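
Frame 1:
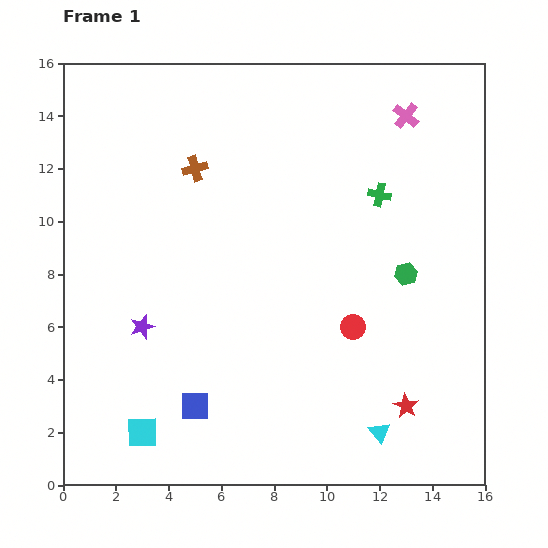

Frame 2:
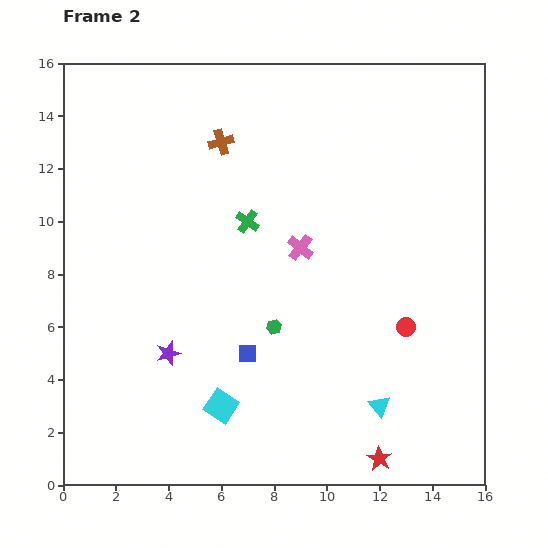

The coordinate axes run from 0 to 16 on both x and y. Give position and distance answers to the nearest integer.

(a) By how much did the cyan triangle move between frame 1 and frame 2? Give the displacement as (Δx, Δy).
(0, 1)

The cyan triangle was at (12, 2) in frame 1 and (12, 3) in frame 2.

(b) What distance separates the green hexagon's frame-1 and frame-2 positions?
5

The green hexagon moved from (13, 8) to (8, 6), a distance of √(5² + 2²) ≈ 5.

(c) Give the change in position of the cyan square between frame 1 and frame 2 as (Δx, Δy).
(3, 1)

The cyan square was at (3, 2) in frame 1 and (6, 3) in frame 2.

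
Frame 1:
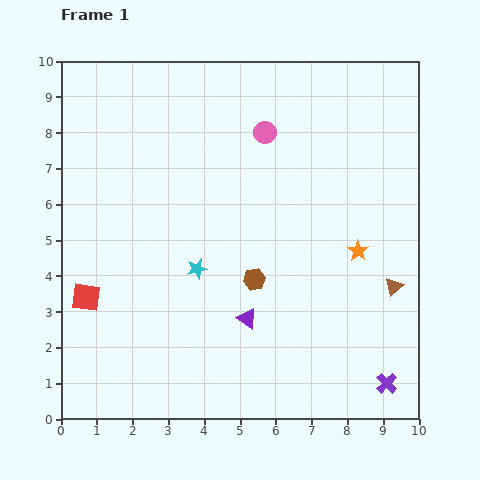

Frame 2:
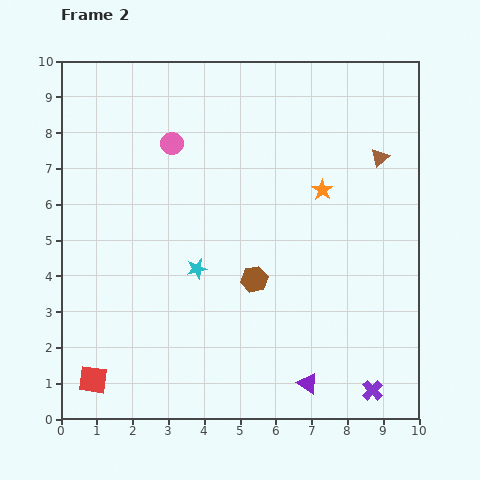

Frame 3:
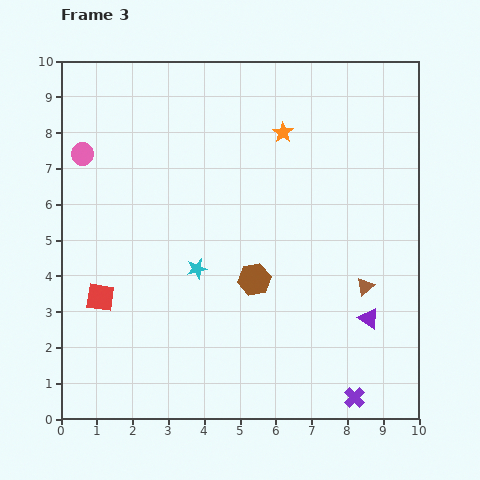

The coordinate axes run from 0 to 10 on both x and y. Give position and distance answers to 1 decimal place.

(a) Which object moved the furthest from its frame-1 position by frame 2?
the brown triangle

(moved 3.6; next 2.6)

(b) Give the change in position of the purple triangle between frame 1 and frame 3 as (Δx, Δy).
(3.4, 0.0)

The purple triangle was at (5.2, 2.8) in frame 1 and (8.6, 2.8) in frame 3.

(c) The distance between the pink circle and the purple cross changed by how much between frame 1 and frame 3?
+2.4

Distance in frame 1: 7.8. Distance in frame 3: 10.2.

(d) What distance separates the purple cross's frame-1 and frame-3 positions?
1.0

The purple cross moved from (9.1, 1.0) to (8.2, 0.6), a distance of √(0.9² + 0.4²) ≈ 1.0.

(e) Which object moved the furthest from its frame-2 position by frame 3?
the brown triangle

(moved 3.6; next 2.5)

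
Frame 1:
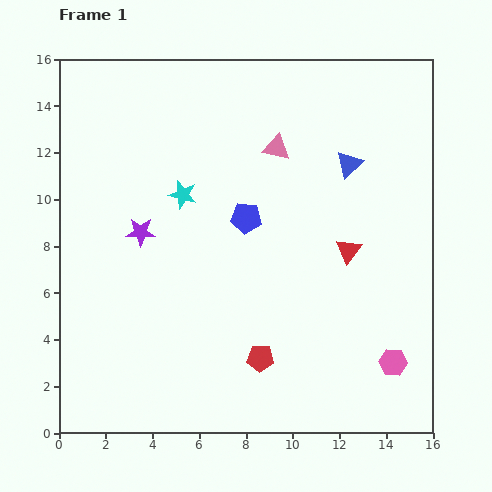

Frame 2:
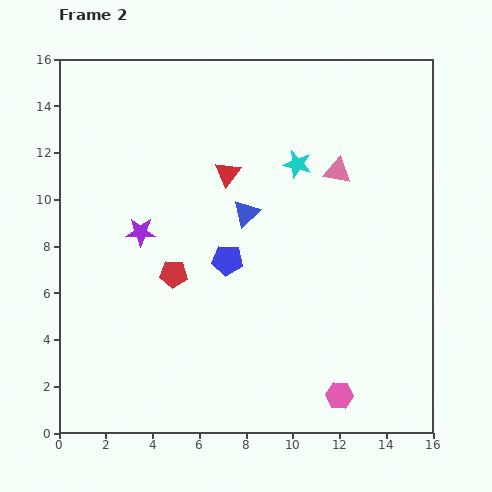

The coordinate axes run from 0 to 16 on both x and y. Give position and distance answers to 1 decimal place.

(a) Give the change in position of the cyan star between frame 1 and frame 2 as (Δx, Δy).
(4.9, 1.3)

The cyan star was at (5.3, 10.2) in frame 1 and (10.2, 11.5) in frame 2.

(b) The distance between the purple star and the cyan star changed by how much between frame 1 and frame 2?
+4.9

Distance in frame 1: 2.4. Distance in frame 2: 7.3.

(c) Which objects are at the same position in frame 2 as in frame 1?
the purple star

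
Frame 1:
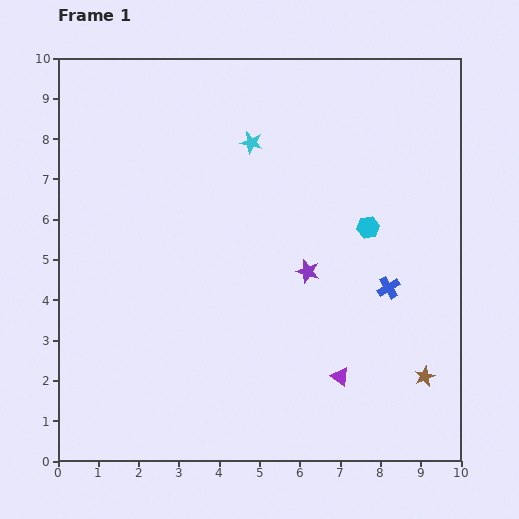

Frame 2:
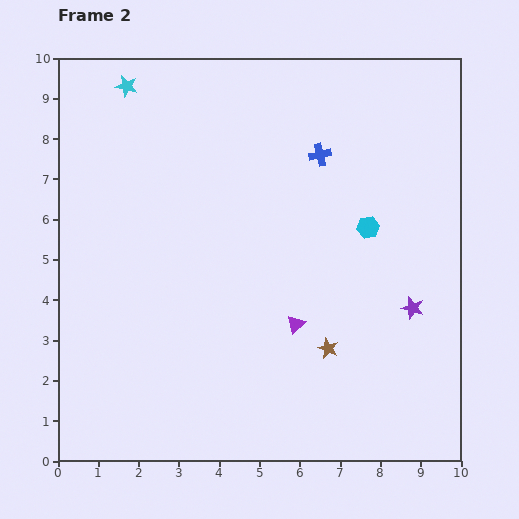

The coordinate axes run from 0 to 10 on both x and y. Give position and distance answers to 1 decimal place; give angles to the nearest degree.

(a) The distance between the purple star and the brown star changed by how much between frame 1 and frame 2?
-1.6

Distance in frame 1: 3.9. Distance in frame 2: 2.3.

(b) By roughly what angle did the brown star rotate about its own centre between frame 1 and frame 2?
24° counter-clockwise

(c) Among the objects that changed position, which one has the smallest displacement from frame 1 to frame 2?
the purple triangle

(moved 1.7)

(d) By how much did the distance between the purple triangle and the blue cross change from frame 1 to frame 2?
+1.7

Distance in frame 1: 2.5. Distance in frame 2: 4.2.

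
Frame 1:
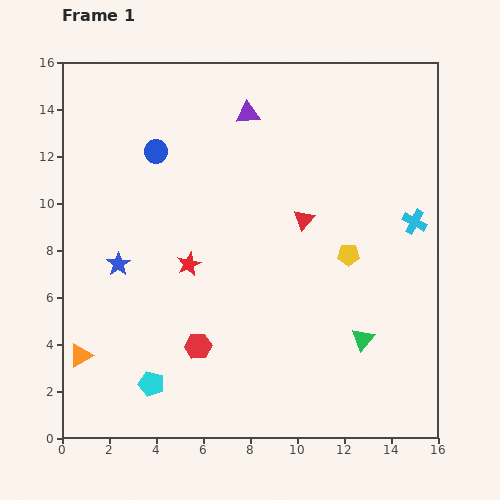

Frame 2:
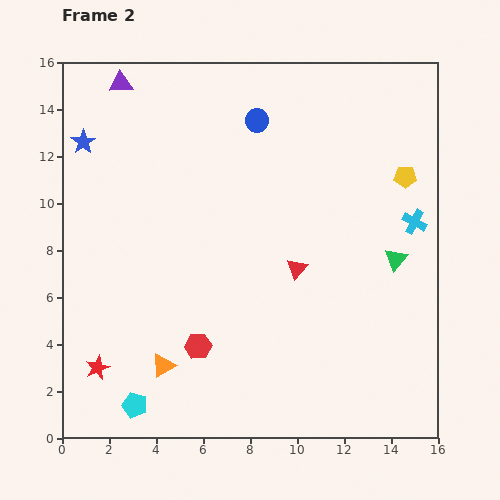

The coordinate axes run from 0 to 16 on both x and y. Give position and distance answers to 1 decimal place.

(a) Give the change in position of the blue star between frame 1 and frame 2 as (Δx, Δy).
(-1.5, 5.2)

The blue star was at (2.4, 7.4) in frame 1 and (0.9, 12.6) in frame 2.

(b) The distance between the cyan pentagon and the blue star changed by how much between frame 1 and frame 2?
+6.1

Distance in frame 1: 5.3. Distance in frame 2: 11.4.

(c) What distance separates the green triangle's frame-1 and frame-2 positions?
3.7

The green triangle moved from (12.8, 4.2) to (14.2, 7.6), a distance of √(1.4² + 3.4²) ≈ 3.7.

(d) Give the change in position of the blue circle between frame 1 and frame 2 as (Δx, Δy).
(4.3, 1.3)

The blue circle was at (4.0, 12.2) in frame 1 and (8.3, 13.5) in frame 2.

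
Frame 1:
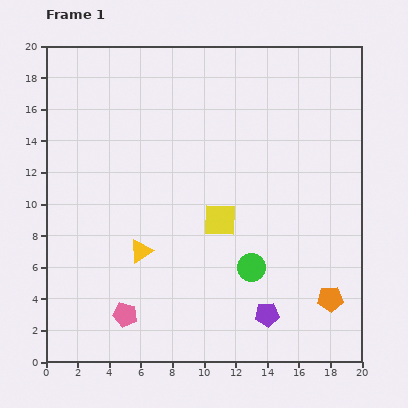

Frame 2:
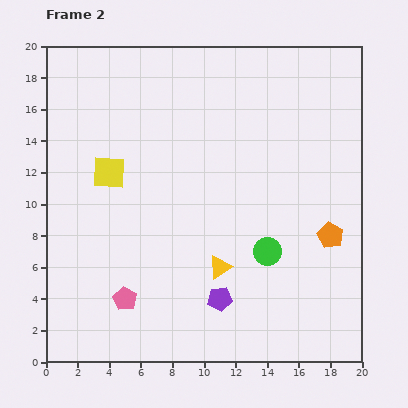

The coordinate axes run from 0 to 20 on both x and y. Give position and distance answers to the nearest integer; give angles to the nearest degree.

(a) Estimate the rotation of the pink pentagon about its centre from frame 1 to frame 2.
18° clockwise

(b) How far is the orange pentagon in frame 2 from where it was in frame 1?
4

The orange pentagon moved from (18, 4) to (18, 8), a distance of √(0² + 4²) ≈ 4.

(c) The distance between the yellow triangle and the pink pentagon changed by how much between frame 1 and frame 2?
+2

Distance in frame 1: 4. Distance in frame 2: 6.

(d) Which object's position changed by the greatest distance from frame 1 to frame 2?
the yellow square

(moved 8; next 5)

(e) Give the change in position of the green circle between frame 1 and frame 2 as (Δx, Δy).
(1, 1)

The green circle was at (13, 6) in frame 1 and (14, 7) in frame 2.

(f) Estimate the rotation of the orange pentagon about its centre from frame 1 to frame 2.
30° clockwise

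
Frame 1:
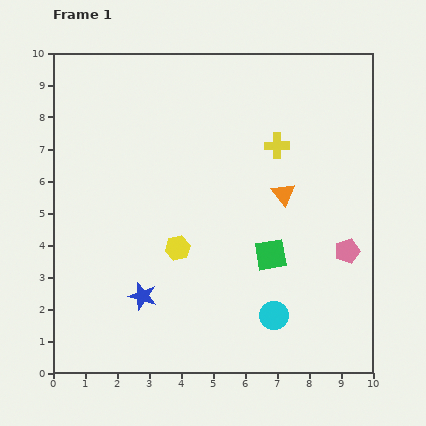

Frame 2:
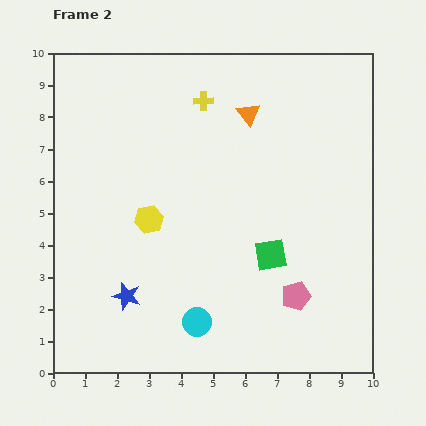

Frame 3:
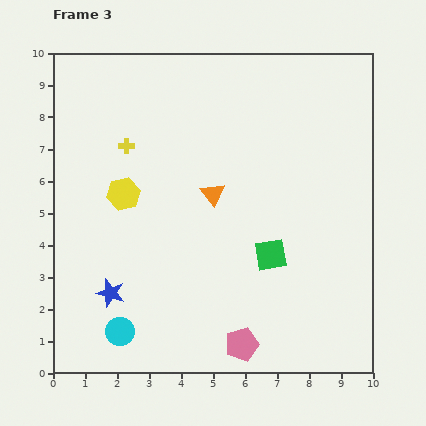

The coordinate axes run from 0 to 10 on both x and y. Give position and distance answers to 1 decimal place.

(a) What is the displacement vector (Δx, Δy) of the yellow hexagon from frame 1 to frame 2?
(-0.9, 0.9)

The yellow hexagon was at (3.9, 3.9) in frame 1 and (3.0, 4.8) in frame 2.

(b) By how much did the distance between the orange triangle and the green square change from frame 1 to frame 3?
+0.7

Distance in frame 1: 1.9. Distance in frame 3: 2.6.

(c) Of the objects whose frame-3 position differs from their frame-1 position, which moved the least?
the blue star

(moved 1.0)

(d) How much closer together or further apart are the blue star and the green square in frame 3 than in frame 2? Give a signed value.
+0.4

Distance in frame 2: 4.7. Distance in frame 3: 5.1.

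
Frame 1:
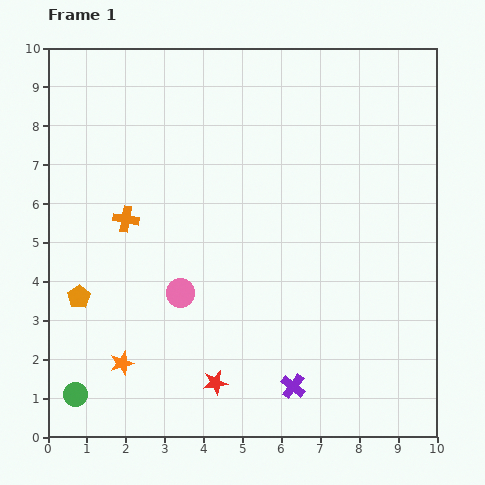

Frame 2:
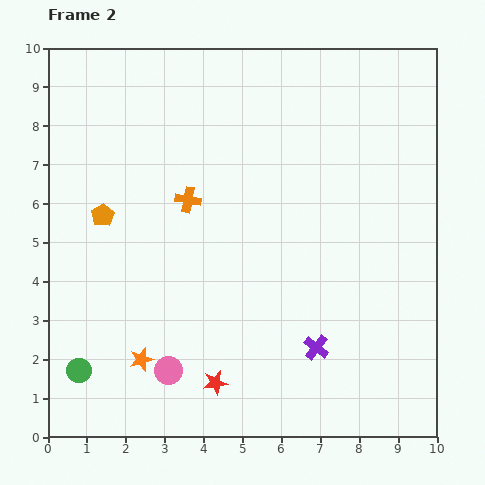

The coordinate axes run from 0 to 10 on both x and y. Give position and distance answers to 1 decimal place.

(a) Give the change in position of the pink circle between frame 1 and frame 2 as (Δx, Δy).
(-0.3, -2.0)

The pink circle was at (3.4, 3.7) in frame 1 and (3.1, 1.7) in frame 2.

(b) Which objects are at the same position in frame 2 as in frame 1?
the red star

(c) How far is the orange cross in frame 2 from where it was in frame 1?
1.7

The orange cross moved from (2.0, 5.6) to (3.6, 6.1), a distance of √(1.6² + 0.5²) ≈ 1.7.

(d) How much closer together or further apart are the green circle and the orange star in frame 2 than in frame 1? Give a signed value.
+0.2

Distance in frame 1: 1.4. Distance in frame 2: 1.6.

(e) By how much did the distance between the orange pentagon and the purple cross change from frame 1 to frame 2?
+0.5

Distance in frame 1: 6.0. Distance in frame 2: 6.5.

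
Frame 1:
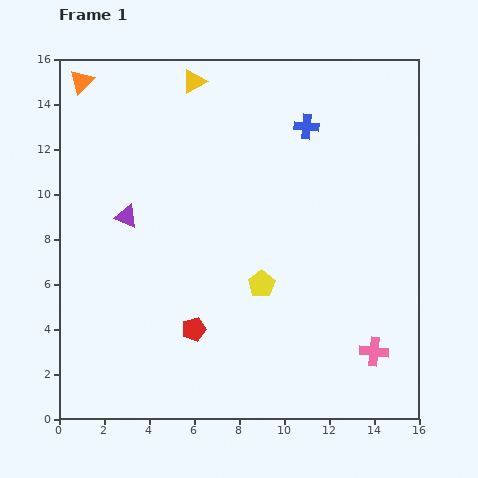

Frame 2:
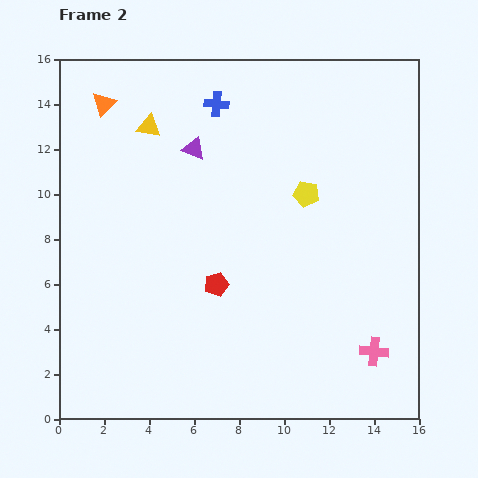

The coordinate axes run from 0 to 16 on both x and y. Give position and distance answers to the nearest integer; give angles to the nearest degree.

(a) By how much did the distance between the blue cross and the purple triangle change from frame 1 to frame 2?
-7

Distance in frame 1: 9. Distance in frame 2: 2.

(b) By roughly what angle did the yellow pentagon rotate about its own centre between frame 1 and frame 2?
27° counter-clockwise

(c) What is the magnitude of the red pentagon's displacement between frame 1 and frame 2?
2

The red pentagon moved from (6, 4) to (7, 6), a distance of √(1² + 2²) ≈ 2.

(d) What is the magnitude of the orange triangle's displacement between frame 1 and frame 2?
1

The orange triangle moved from (1, 15) to (2, 14), a distance of √(1² + 1²) ≈ 1.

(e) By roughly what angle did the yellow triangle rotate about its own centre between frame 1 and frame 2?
42° clockwise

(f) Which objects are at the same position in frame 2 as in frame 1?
the pink cross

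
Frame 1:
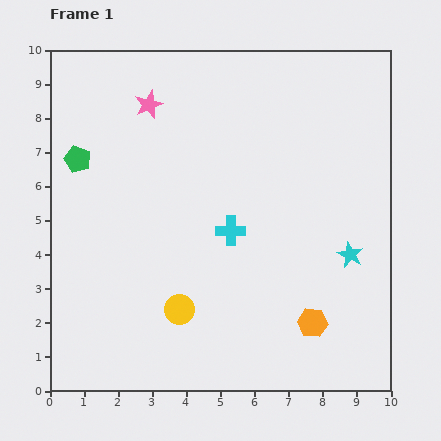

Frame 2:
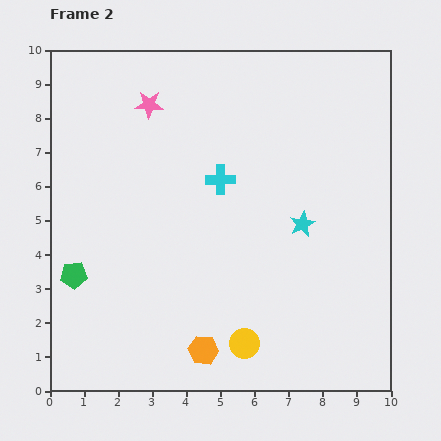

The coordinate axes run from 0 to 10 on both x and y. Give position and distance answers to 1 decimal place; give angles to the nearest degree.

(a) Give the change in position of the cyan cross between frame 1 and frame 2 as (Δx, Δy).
(-0.3, 1.5)

The cyan cross was at (5.3, 4.7) in frame 1 and (5.0, 6.2) in frame 2.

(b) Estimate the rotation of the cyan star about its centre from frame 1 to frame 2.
19° clockwise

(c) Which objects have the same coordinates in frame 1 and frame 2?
the pink star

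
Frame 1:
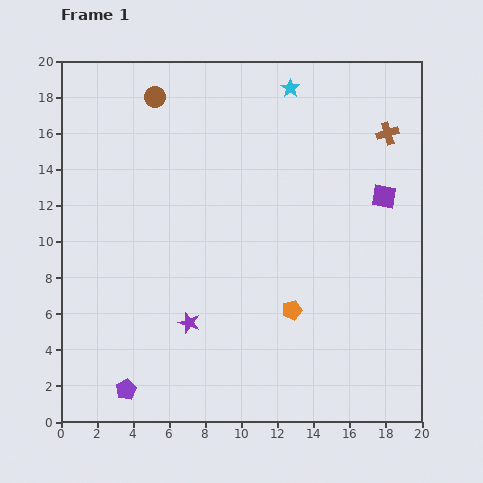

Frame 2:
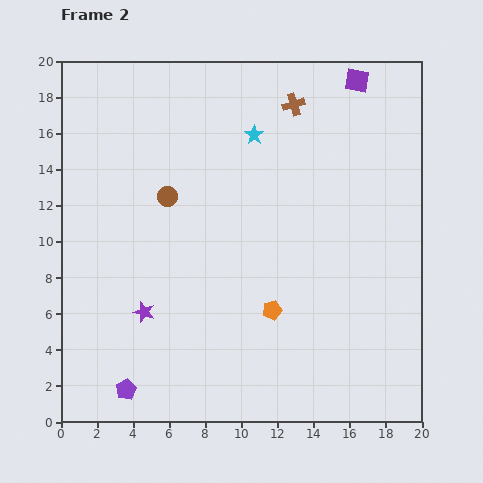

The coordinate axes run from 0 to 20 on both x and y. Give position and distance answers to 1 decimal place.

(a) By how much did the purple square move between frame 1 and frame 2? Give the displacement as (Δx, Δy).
(-1.5, 6.4)

The purple square was at (17.9, 12.5) in frame 1 and (16.4, 18.9) in frame 2.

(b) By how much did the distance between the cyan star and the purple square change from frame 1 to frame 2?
-1.5

Distance in frame 1: 7.9. Distance in frame 2: 6.4.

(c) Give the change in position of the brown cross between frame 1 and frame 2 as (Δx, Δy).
(-5.2, 1.6)

The brown cross was at (18.1, 16.0) in frame 1 and (12.9, 17.6) in frame 2.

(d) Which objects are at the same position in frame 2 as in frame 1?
the purple pentagon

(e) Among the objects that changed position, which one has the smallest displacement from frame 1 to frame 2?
the orange pentagon

(moved 1.1)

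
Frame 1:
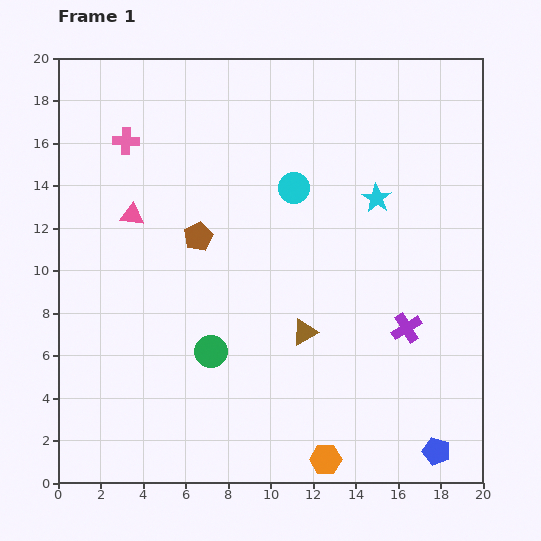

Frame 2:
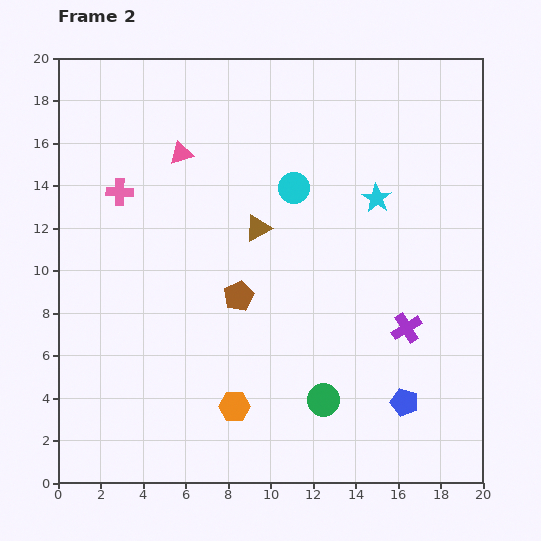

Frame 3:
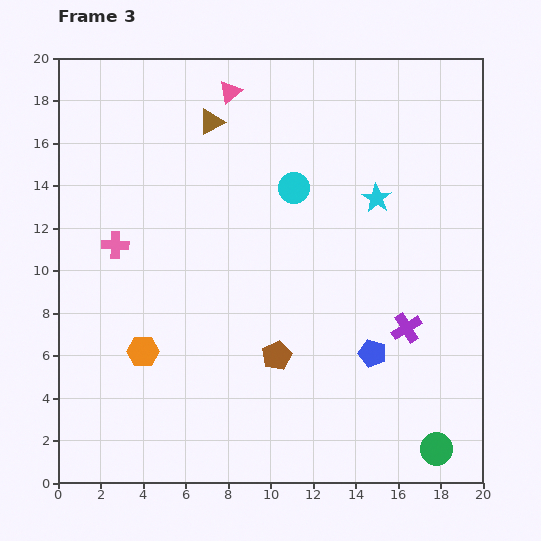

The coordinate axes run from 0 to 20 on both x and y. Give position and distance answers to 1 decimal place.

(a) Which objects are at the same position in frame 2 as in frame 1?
the cyan circle, the purple cross, the cyan star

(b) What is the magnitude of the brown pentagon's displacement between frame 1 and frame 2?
3.4

The brown pentagon moved from (6.6, 11.6) to (8.5, 8.8), a distance of √(1.9² + 2.8²) ≈ 3.4.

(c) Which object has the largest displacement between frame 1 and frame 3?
the green circle

(moved 11.6; next 10.8)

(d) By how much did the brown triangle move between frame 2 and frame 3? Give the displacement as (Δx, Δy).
(-2.2, 5.0)

The brown triangle was at (9.4, 12.0) in frame 2 and (7.2, 17.0) in frame 3.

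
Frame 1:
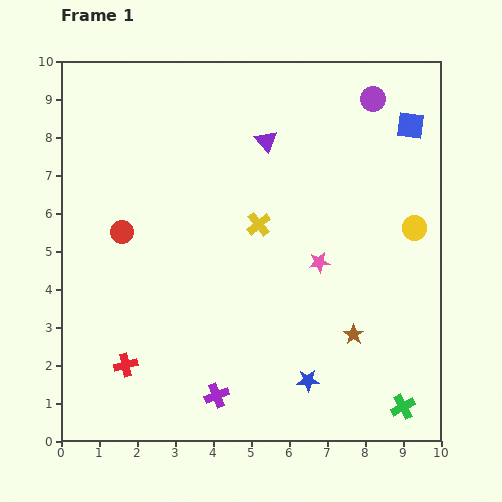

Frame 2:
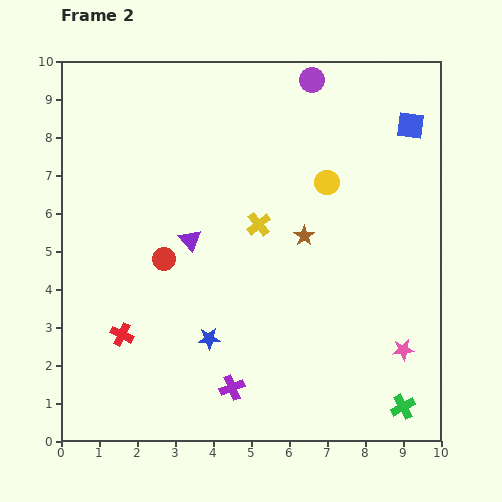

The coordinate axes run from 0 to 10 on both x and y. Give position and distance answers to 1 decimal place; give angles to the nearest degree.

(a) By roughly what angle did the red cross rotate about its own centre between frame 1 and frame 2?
39° clockwise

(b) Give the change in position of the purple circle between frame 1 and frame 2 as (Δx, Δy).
(-1.6, 0.5)

The purple circle was at (8.2, 9.0) in frame 1 and (6.6, 9.5) in frame 2.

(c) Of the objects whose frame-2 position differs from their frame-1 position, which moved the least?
the purple cross

(moved 0.4)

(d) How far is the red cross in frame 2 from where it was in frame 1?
0.8

The red cross moved from (1.7, 2.0) to (1.6, 2.8), a distance of √(0.1² + 0.8²) ≈ 0.8.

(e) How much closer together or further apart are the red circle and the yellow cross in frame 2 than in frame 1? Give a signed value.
-0.9

Distance in frame 1: 3.6. Distance in frame 2: 2.7.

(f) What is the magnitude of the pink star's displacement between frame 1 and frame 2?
3.2

The pink star moved from (6.8, 4.7) to (9.0, 2.4), a distance of √(2.2² + 2.3²) ≈ 3.2.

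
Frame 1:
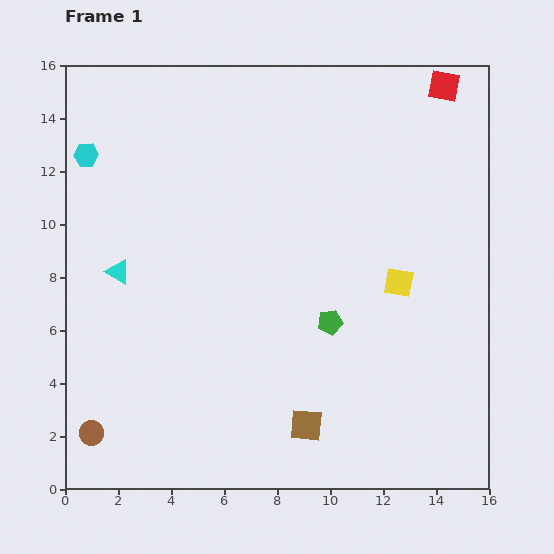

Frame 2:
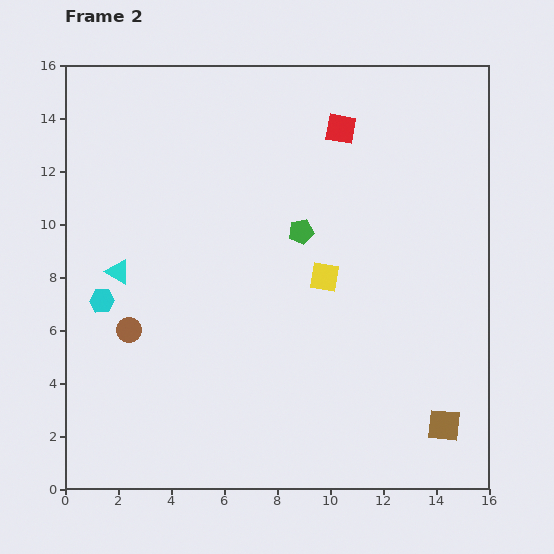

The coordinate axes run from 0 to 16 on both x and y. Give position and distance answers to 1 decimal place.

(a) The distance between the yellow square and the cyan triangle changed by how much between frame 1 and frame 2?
-2.8

Distance in frame 1: 10.6. Distance in frame 2: 7.8.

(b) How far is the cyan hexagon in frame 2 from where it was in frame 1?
5.5

The cyan hexagon moved from (0.8, 12.6) to (1.4, 7.1), a distance of √(0.6² + 5.5²) ≈ 5.5.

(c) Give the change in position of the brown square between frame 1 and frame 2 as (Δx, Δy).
(5.2, 0.0)

The brown square was at (9.1, 2.4) in frame 1 and (14.3, 2.4) in frame 2.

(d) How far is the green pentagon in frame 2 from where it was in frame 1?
3.6

The green pentagon moved from (10.0, 6.3) to (8.9, 9.7), a distance of √(1.1² + 3.4²) ≈ 3.6.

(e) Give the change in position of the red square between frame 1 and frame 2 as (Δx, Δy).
(-3.9, -1.6)

The red square was at (14.3, 15.2) in frame 1 and (10.4, 13.6) in frame 2.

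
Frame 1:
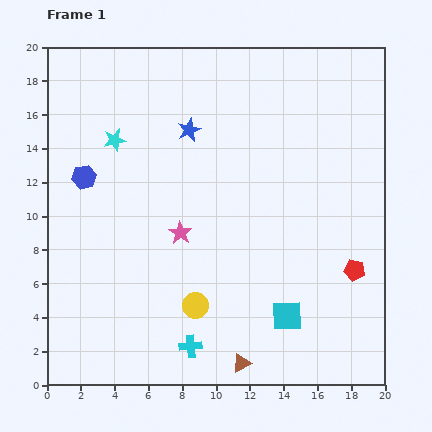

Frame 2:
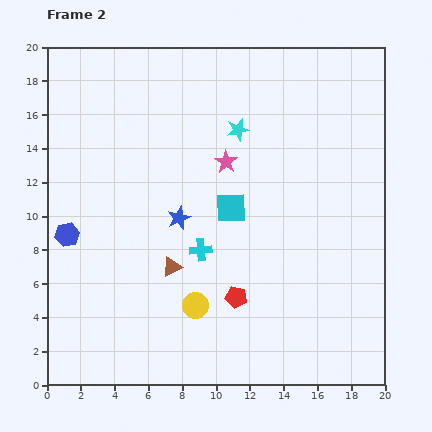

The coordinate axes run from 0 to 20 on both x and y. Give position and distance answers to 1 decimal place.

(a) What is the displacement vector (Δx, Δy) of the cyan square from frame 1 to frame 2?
(-3.3, 6.4)

The cyan square was at (14.2, 4.1) in frame 1 and (10.9, 10.5) in frame 2.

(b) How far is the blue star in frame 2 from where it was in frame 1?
5.2

The blue star moved from (8.4, 15.1) to (7.8, 9.9), a distance of √(0.6² + 5.2²) ≈ 5.2.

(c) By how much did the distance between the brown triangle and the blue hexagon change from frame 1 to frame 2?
-7.9

Distance in frame 1: 14.4. Distance in frame 2: 6.5.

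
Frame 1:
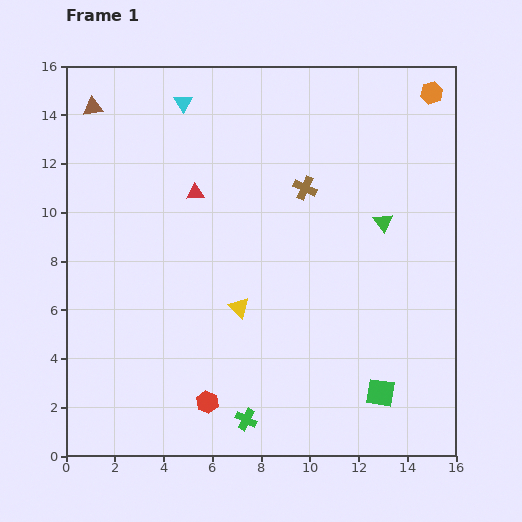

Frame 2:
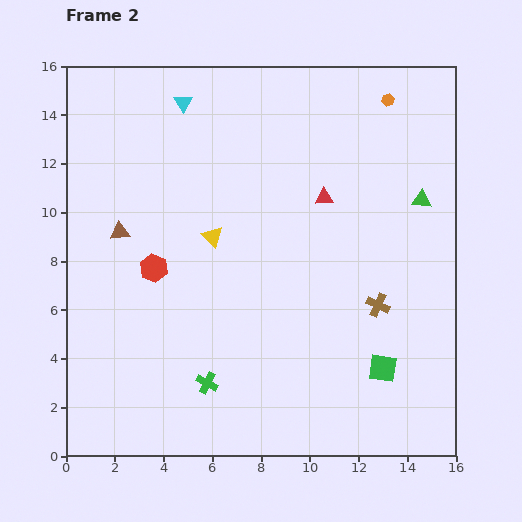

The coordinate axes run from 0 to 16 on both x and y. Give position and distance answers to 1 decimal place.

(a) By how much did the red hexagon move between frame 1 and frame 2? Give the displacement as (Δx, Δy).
(-2.2, 5.5)

The red hexagon was at (5.8, 2.2) in frame 1 and (3.6, 7.7) in frame 2.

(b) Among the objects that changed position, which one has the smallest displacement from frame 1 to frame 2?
the green square

(moved 1.0)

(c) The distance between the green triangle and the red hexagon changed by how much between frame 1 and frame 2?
+1.1

Distance in frame 1: 10.3. Distance in frame 2: 11.4.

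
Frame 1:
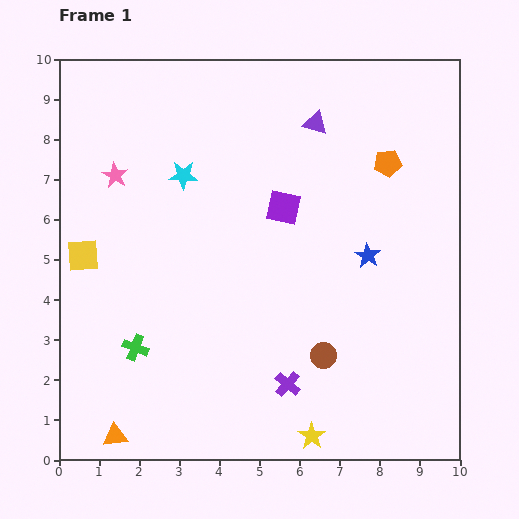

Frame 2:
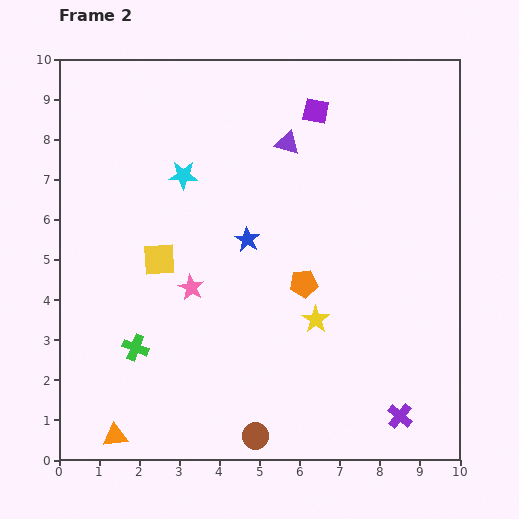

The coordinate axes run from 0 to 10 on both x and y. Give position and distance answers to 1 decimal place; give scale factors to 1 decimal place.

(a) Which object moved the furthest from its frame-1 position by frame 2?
the orange pentagon

(moved 3.7; next 3.4)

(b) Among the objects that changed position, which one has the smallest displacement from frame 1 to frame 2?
the purple triangle

(moved 0.9)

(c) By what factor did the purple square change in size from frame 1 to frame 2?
0.8×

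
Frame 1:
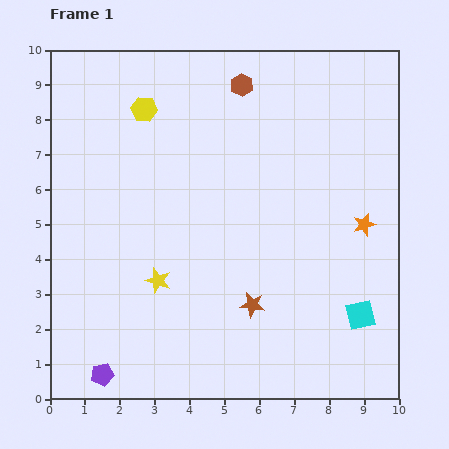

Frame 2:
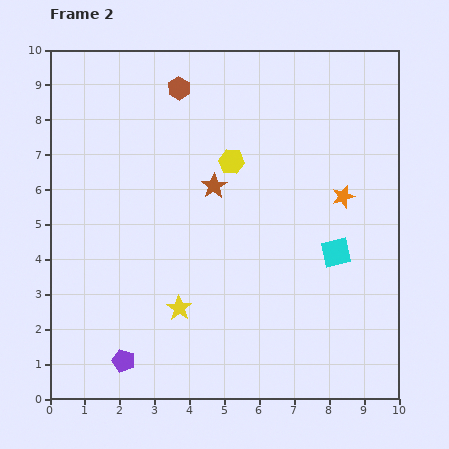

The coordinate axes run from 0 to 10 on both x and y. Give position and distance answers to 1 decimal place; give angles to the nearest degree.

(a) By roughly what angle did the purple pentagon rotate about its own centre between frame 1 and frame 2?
29° clockwise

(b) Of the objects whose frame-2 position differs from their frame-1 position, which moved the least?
the purple pentagon

(moved 0.7)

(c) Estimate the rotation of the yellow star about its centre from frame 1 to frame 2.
17° clockwise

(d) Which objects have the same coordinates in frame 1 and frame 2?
none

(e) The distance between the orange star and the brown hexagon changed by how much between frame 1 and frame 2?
+0.3

Distance in frame 1: 5.3. Distance in frame 2: 5.6.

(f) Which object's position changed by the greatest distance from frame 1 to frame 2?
the brown star

(moved 3.6; next 2.9)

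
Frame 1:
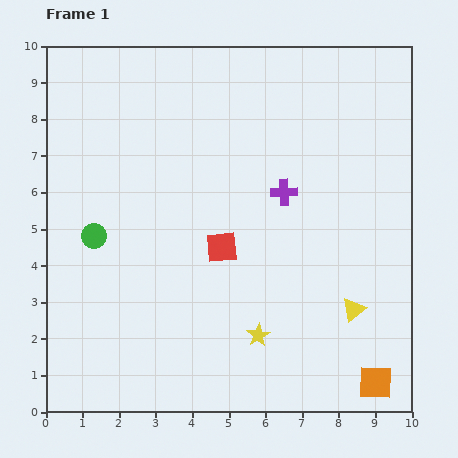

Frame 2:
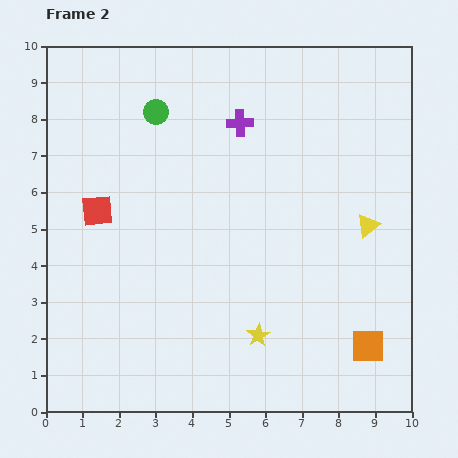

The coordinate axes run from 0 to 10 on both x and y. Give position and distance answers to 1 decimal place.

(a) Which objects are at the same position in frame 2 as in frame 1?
the yellow star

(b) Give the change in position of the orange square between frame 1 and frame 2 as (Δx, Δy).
(-0.2, 1.0)

The orange square was at (9.0, 0.8) in frame 1 and (8.8, 1.8) in frame 2.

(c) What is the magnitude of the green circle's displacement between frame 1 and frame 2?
3.8

The green circle moved from (1.3, 4.8) to (3.0, 8.2), a distance of √(1.7² + 3.4²) ≈ 3.8.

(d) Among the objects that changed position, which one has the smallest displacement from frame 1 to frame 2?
the orange square

(moved 1.0)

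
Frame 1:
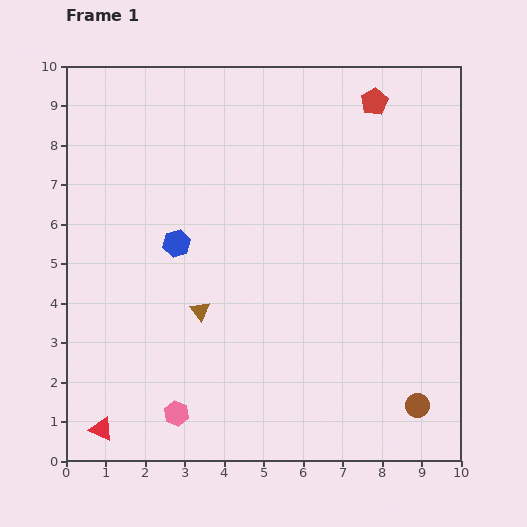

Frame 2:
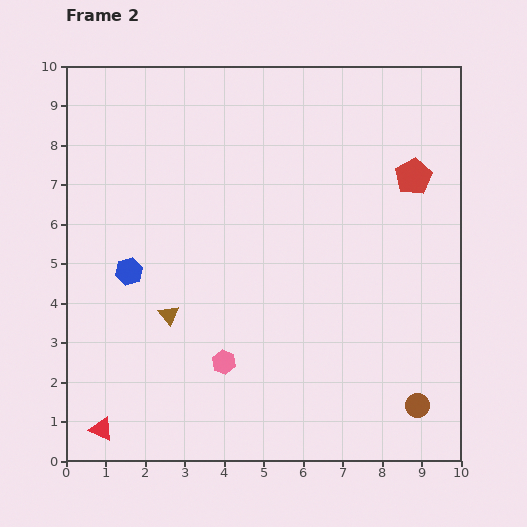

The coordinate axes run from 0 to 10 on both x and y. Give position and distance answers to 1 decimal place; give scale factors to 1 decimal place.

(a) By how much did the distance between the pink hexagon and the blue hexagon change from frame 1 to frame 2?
-1.0

Distance in frame 1: 4.3. Distance in frame 2: 3.3.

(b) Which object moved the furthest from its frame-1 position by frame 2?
the red pentagon

(moved 2.1; next 1.8)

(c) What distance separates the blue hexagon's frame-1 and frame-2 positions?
1.4

The blue hexagon moved from (2.8, 5.5) to (1.6, 4.8), a distance of √(1.2² + 0.7²) ≈ 1.4.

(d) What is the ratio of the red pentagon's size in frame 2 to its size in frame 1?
1.4×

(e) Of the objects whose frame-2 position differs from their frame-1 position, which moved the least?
the brown triangle

(moved 0.8)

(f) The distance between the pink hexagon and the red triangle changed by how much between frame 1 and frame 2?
+1.6

Distance in frame 1: 1.9. Distance in frame 2: 3.5.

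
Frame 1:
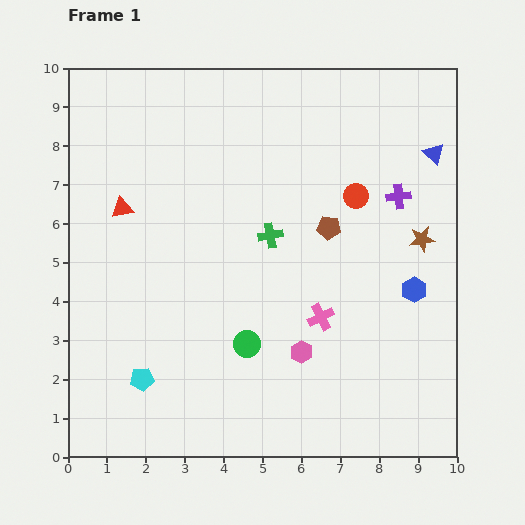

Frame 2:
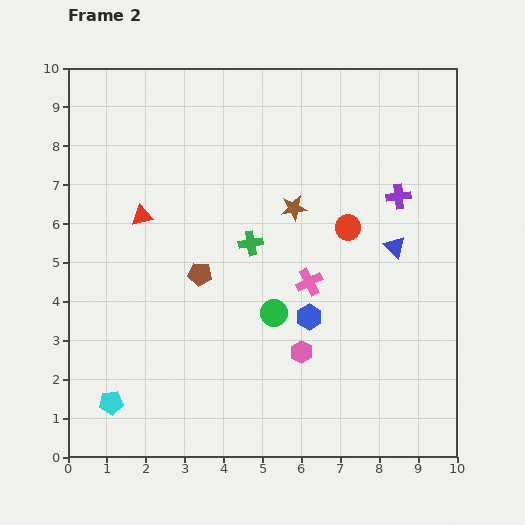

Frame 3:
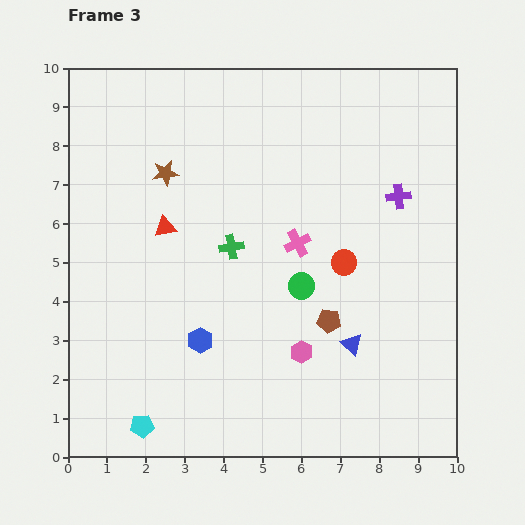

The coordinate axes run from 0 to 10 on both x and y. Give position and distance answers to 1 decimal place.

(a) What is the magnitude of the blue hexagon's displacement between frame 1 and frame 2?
2.8

The blue hexagon moved from (8.9, 4.3) to (6.2, 3.6), a distance of √(2.7² + 0.7²) ≈ 2.8.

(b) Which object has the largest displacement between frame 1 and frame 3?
the brown star

(moved 6.8; next 5.7)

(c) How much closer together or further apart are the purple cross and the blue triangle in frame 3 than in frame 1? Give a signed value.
+2.6

Distance in frame 1: 1.4. Distance in frame 3: 4.0.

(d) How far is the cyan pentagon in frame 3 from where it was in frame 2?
1.0

The cyan pentagon moved from (1.1, 1.4) to (1.9, 0.8), a distance of √(0.8² + 0.6²) ≈ 1.0.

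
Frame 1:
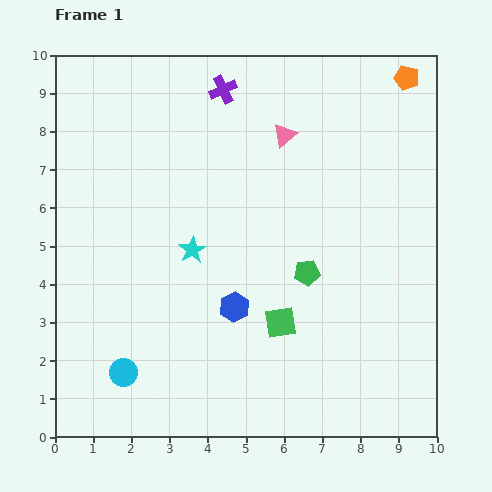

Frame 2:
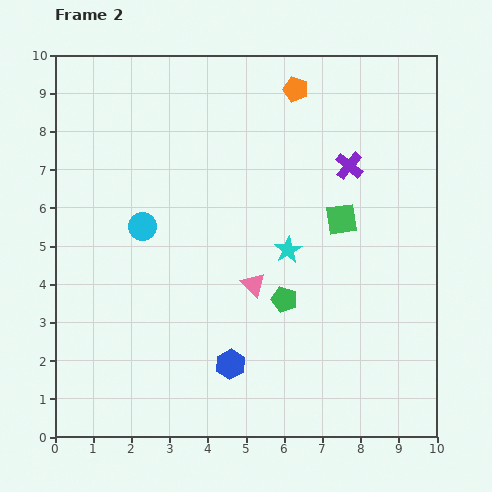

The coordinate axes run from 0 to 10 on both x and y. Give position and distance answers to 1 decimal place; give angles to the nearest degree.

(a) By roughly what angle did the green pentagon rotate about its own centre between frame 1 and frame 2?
25° clockwise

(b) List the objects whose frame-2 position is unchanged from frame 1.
none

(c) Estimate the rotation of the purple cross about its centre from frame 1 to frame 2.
25° counter-clockwise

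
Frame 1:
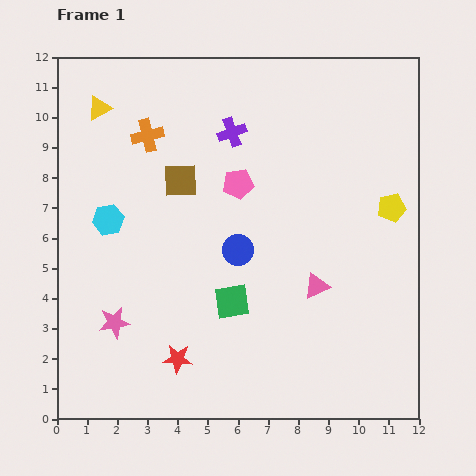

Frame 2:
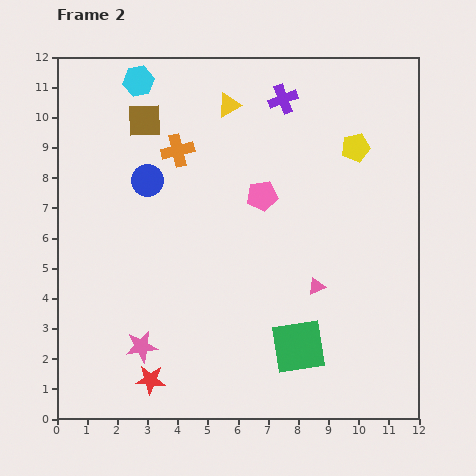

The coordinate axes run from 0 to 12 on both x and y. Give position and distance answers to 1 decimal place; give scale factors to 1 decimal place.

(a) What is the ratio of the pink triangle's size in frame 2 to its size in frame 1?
0.7×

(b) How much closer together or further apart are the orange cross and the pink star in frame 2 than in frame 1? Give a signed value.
+0.3

Distance in frame 1: 6.3. Distance in frame 2: 6.6.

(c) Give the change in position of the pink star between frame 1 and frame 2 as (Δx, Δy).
(0.9, -0.8)

The pink star was at (1.9, 3.2) in frame 1 and (2.8, 2.4) in frame 2.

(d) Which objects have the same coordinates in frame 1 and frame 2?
the pink triangle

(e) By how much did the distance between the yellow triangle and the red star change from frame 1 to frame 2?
+0.8

Distance in frame 1: 8.7. Distance in frame 2: 9.5.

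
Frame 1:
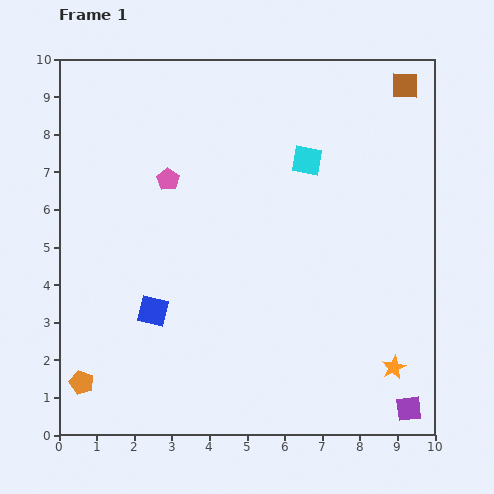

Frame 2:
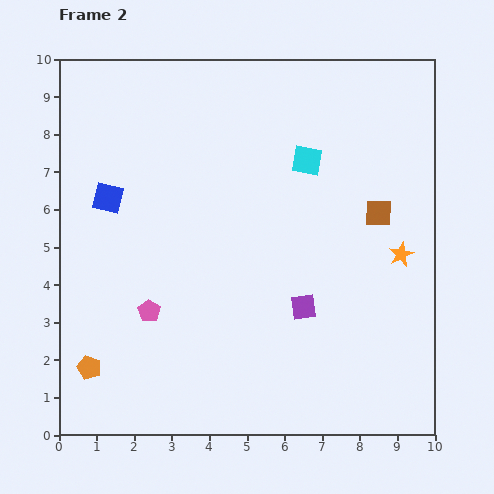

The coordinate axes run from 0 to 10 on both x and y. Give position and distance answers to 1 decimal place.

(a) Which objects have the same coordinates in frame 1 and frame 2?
the cyan square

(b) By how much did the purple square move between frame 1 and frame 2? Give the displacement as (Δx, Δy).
(-2.8, 2.7)

The purple square was at (9.3, 0.7) in frame 1 and (6.5, 3.4) in frame 2.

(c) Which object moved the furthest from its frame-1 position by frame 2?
the purple square

(moved 3.9; next 3.5)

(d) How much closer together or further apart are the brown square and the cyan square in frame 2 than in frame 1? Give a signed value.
-0.9

Distance in frame 1: 3.3. Distance in frame 2: 2.4.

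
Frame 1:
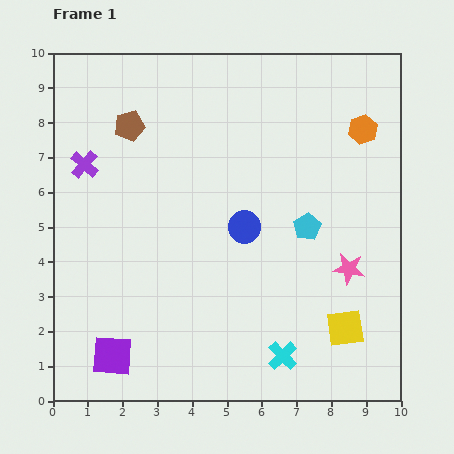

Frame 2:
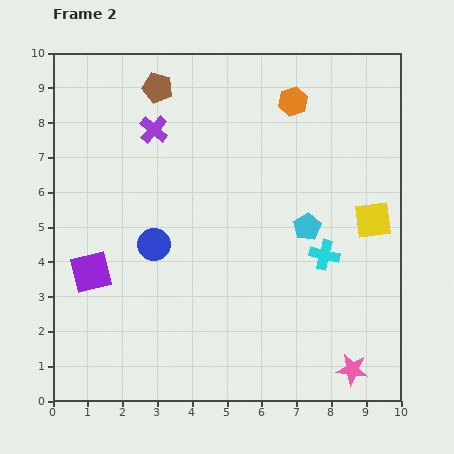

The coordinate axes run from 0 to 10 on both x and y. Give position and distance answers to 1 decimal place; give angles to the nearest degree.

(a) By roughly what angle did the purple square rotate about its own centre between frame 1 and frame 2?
18° counter-clockwise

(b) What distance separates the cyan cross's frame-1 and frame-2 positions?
3.1

The cyan cross moved from (6.6, 1.3) to (7.8, 4.2), a distance of √(1.2² + 2.9²) ≈ 3.1.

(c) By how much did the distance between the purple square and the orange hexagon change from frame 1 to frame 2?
-2.1

Distance in frame 1: 9.7. Distance in frame 2: 7.6.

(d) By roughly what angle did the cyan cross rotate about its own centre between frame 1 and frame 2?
32° counter-clockwise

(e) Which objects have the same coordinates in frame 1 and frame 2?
the cyan pentagon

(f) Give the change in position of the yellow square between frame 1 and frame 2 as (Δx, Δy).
(0.8, 3.1)

The yellow square was at (8.4, 2.1) in frame 1 and (9.2, 5.2) in frame 2.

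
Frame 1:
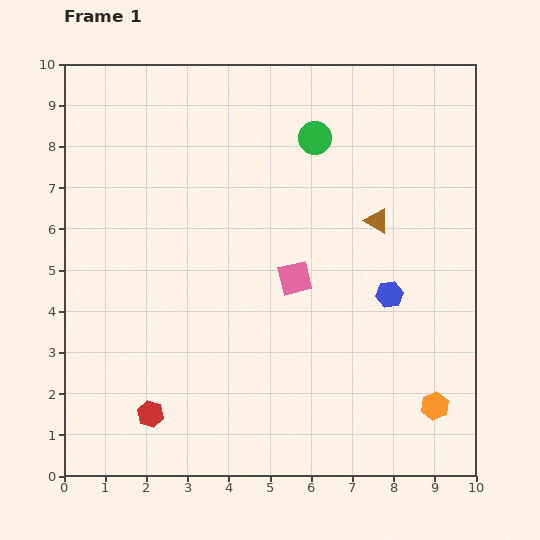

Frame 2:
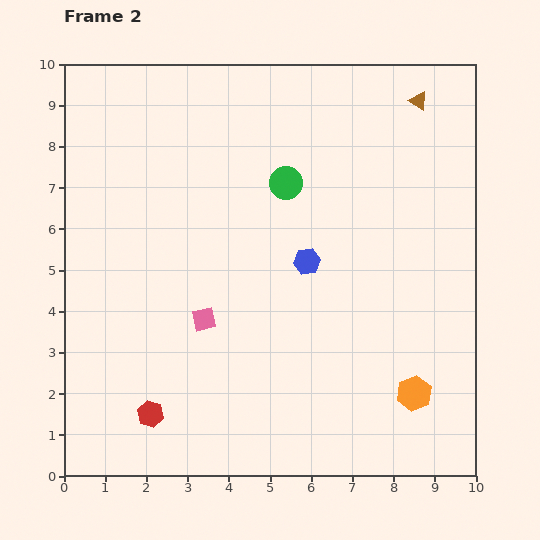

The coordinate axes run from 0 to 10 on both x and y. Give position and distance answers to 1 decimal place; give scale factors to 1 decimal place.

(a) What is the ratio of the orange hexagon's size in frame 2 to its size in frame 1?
1.3×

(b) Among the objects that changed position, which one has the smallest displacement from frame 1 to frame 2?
the orange hexagon

(moved 0.6)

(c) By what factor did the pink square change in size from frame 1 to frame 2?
0.7×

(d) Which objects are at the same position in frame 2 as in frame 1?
the red hexagon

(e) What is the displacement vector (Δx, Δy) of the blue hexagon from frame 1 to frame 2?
(-2.0, 0.8)

The blue hexagon was at (7.9, 4.4) in frame 1 and (5.9, 5.2) in frame 2.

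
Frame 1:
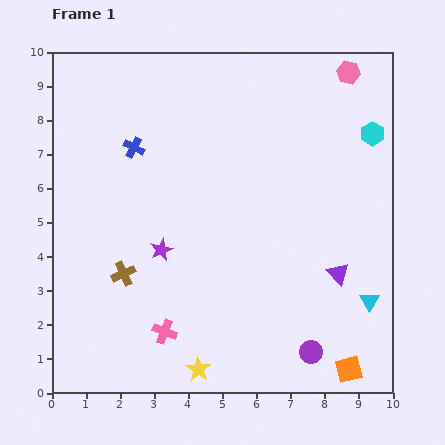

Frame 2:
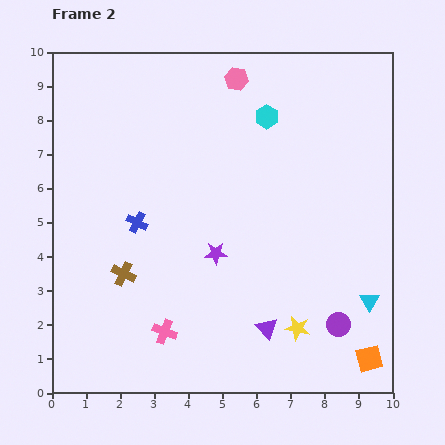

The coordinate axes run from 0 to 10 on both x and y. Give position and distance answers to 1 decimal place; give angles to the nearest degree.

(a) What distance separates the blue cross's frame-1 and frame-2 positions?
2.2

The blue cross moved from (2.4, 7.2) to (2.5, 5.0), a distance of √(0.1² + 2.2²) ≈ 2.2.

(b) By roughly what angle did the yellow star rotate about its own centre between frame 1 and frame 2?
22° counter-clockwise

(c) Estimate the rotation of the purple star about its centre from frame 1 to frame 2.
22° clockwise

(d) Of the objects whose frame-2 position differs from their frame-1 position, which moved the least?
the orange square

(moved 0.7)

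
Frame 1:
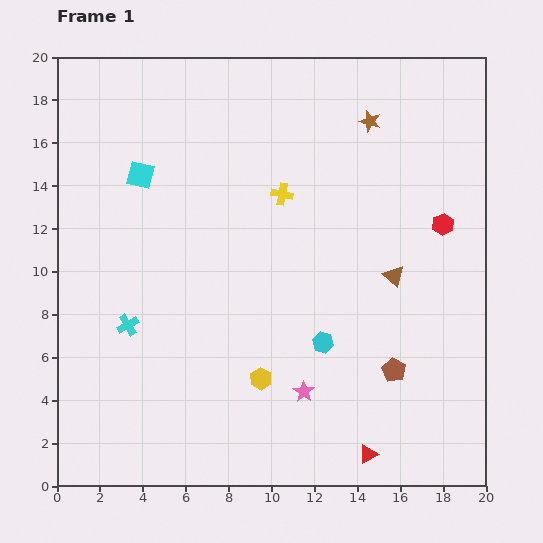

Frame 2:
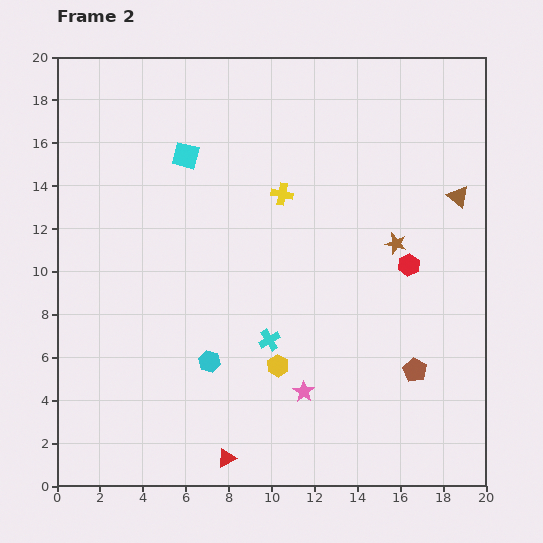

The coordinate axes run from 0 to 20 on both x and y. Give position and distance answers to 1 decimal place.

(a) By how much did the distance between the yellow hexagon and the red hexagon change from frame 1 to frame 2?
-3.4

Distance in frame 1: 11.1. Distance in frame 2: 7.7.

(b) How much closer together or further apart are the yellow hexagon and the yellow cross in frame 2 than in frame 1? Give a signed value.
-0.7

Distance in frame 1: 8.7. Distance in frame 2: 8.0.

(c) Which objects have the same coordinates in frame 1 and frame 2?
the yellow cross, the pink star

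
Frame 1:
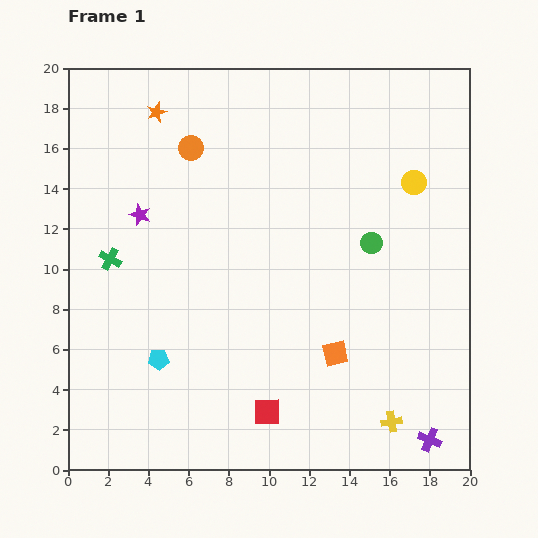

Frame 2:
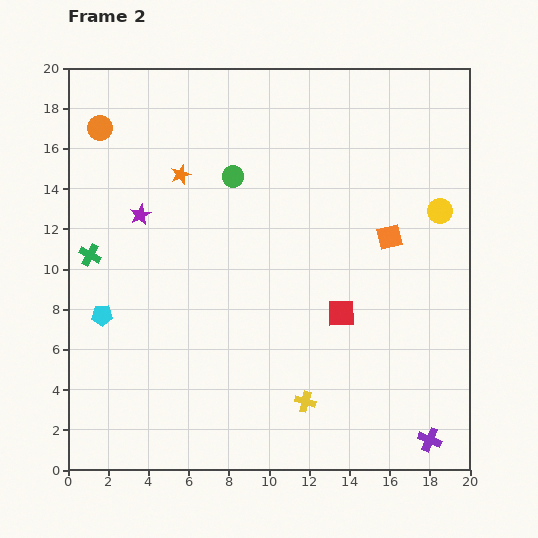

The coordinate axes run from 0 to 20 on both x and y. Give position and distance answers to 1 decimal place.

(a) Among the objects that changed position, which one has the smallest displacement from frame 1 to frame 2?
the green cross

(moved 1.0)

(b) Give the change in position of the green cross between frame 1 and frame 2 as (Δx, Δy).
(-1.0, 0.2)

The green cross was at (2.1, 10.5) in frame 1 and (1.1, 10.7) in frame 2.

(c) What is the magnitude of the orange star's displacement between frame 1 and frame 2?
3.3

The orange star moved from (4.4, 17.8) to (5.6, 14.7), a distance of √(1.2² + 3.1²) ≈ 3.3.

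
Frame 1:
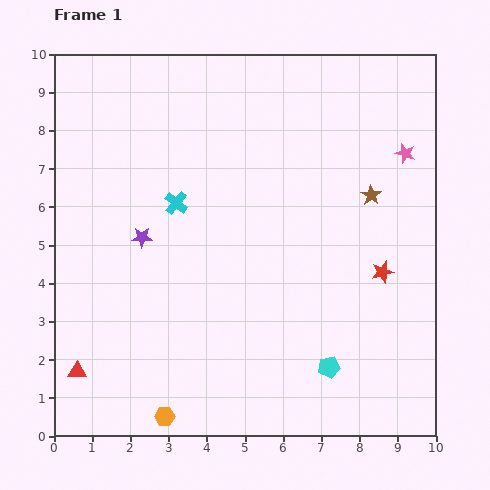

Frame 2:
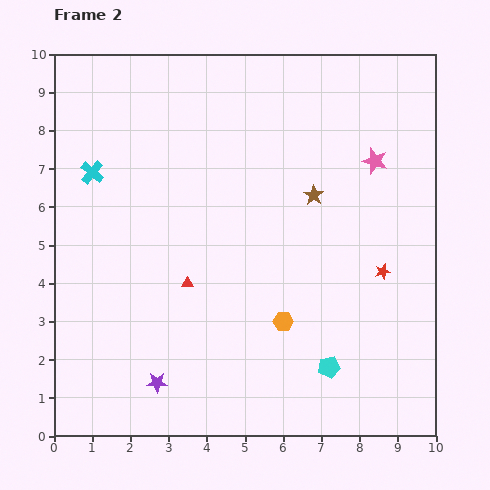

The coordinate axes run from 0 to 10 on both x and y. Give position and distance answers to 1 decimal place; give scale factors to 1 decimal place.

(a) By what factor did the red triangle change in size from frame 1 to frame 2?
0.6×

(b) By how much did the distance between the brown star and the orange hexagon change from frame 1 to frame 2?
-4.5

Distance in frame 1: 7.9. Distance in frame 2: 3.4.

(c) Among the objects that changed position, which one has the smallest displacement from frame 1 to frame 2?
the pink star

(moved 0.8)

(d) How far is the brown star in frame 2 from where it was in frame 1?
1.5

The brown star moved from (8.3, 6.3) to (6.8, 6.3), a distance of √(1.5² + 0.0²) ≈ 1.5.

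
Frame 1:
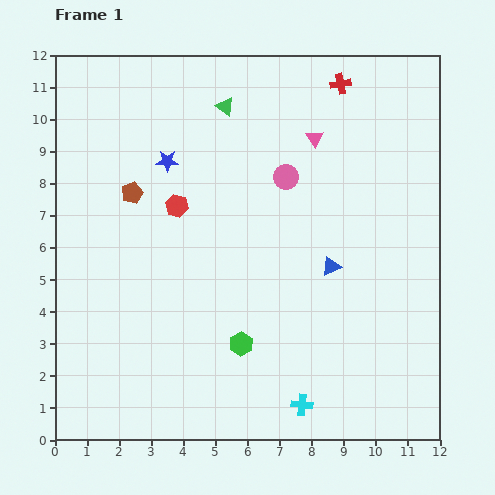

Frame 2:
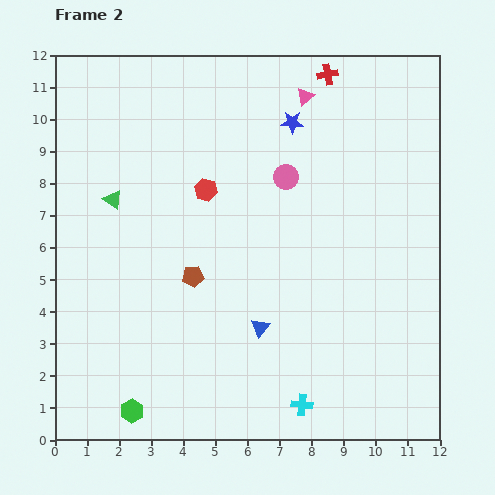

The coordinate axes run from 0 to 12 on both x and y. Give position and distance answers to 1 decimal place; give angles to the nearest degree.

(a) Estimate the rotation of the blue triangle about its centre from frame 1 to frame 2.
27° counter-clockwise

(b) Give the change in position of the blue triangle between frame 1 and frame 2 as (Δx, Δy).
(-2.2, -1.9)

The blue triangle was at (8.6, 5.4) in frame 1 and (6.4, 3.5) in frame 2.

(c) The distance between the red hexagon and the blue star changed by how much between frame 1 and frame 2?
+2.0

Distance in frame 1: 1.4. Distance in frame 2: 3.4.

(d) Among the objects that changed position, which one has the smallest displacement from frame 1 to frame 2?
the red cross

(moved 0.5)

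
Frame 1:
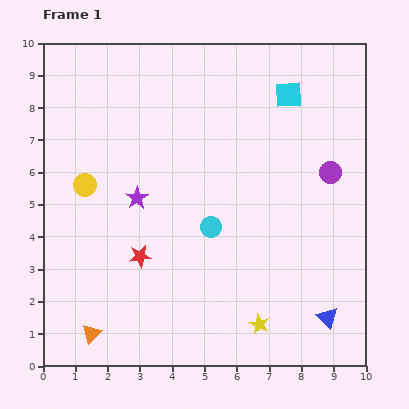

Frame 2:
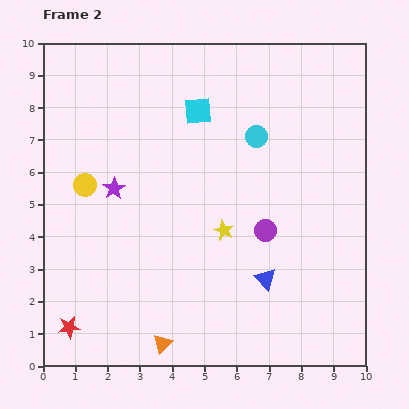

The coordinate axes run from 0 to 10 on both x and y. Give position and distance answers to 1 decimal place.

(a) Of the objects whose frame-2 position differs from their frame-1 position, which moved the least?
the purple star

(moved 0.8)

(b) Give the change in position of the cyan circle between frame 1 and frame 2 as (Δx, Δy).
(1.4, 2.8)

The cyan circle was at (5.2, 4.3) in frame 1 and (6.6, 7.1) in frame 2.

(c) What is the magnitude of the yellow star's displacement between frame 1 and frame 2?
3.1

The yellow star moved from (6.7, 1.3) to (5.6, 4.2), a distance of √(1.1² + 2.9²) ≈ 3.1.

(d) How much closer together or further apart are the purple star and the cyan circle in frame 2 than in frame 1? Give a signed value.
+2.2

Distance in frame 1: 2.5. Distance in frame 2: 4.7.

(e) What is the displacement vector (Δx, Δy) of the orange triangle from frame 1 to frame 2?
(2.2, -0.3)

The orange triangle was at (1.5, 1.0) in frame 1 and (3.7, 0.7) in frame 2.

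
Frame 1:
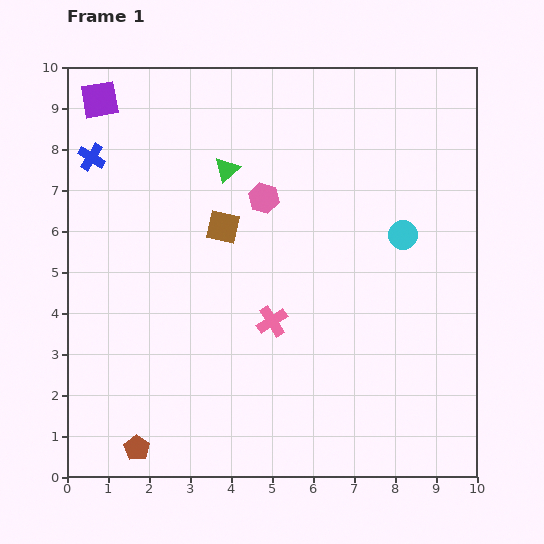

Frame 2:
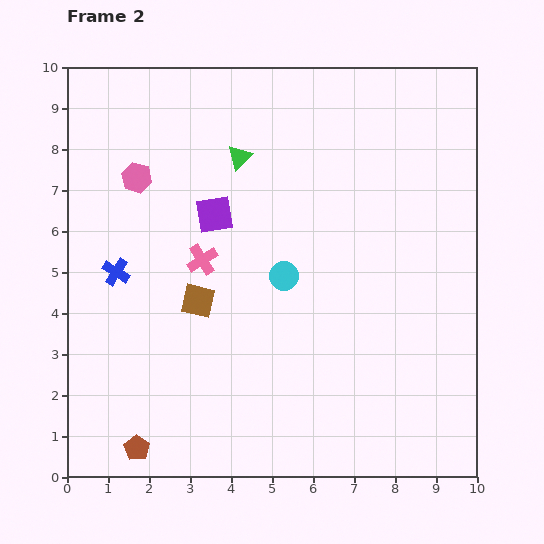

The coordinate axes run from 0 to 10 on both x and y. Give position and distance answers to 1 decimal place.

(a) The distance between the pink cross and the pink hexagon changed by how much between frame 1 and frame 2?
-0.4

Distance in frame 1: 3.0. Distance in frame 2: 2.6.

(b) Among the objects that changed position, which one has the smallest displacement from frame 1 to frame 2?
the green triangle

(moved 0.4)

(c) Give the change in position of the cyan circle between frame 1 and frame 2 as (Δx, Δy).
(-2.9, -1.0)

The cyan circle was at (8.2, 5.9) in frame 1 and (5.3, 4.9) in frame 2.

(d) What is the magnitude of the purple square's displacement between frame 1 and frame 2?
4.0

The purple square moved from (0.8, 9.2) to (3.6, 6.4), a distance of √(2.8² + 2.8²) ≈ 4.0.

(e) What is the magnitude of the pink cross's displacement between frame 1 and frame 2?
2.3

The pink cross moved from (5.0, 3.8) to (3.3, 5.3), a distance of √(1.7² + 1.5²) ≈ 2.3.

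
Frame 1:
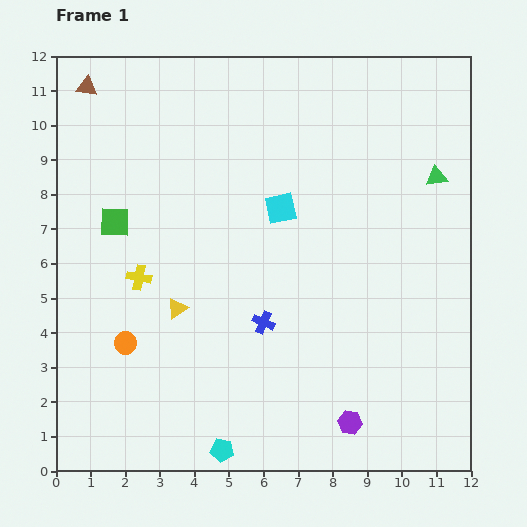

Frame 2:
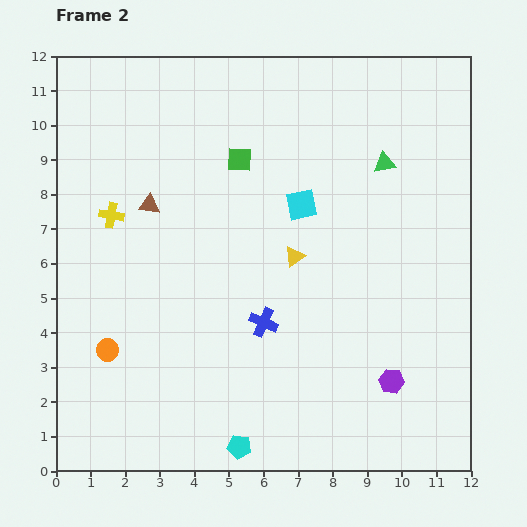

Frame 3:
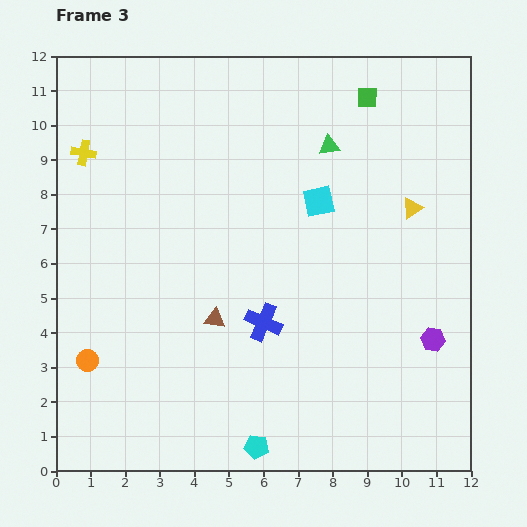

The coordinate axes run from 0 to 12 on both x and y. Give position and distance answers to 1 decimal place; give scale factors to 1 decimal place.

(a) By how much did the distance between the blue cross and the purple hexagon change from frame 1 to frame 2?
+0.3

Distance in frame 1: 3.8. Distance in frame 2: 4.1.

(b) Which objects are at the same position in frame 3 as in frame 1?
the blue cross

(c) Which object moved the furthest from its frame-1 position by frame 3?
the green square

(moved 8.1; next 7.7)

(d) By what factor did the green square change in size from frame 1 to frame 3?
0.7×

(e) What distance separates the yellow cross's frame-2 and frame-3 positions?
2.0

The yellow cross moved from (1.6, 7.4) to (0.8, 9.2), a distance of √(0.8² + 1.8²) ≈ 2.0.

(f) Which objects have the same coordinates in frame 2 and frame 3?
the blue cross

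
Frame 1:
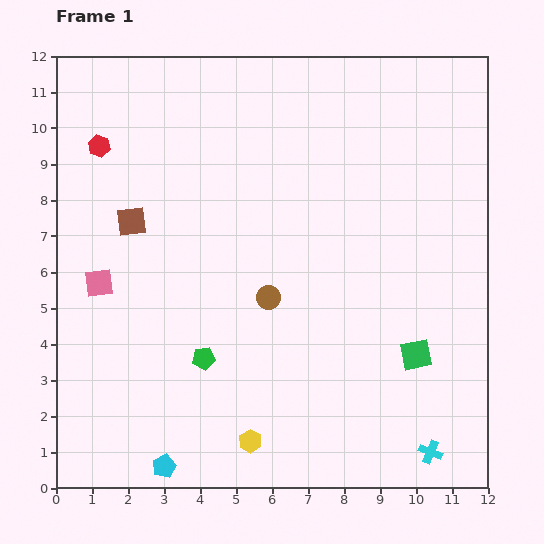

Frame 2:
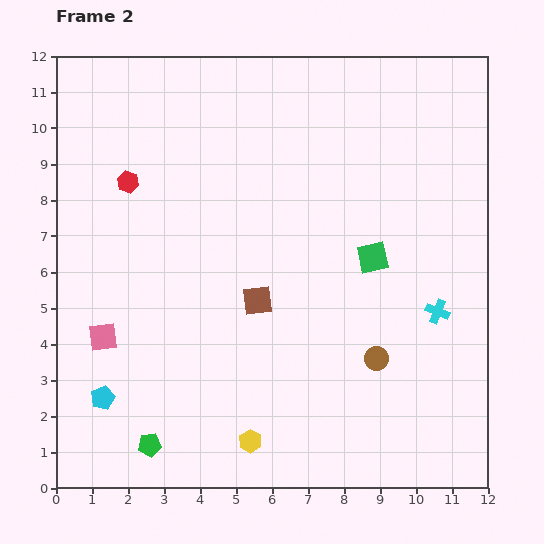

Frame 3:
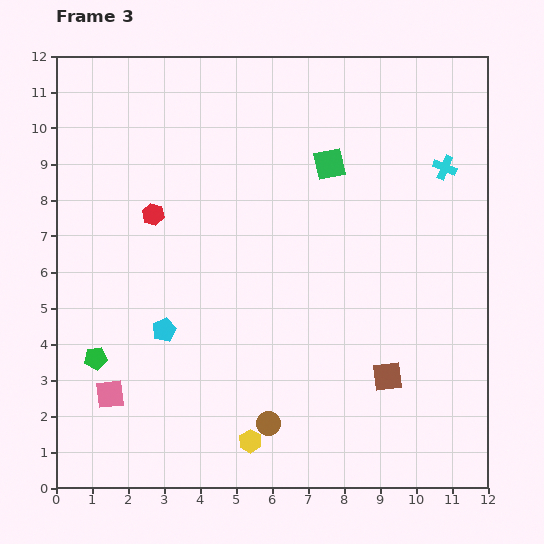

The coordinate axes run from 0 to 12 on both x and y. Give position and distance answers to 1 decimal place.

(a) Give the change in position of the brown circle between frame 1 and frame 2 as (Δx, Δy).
(3.0, -1.7)

The brown circle was at (5.9, 5.3) in frame 1 and (8.9, 3.6) in frame 2.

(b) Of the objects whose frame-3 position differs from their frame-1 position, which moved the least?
the red hexagon

(moved 2.4)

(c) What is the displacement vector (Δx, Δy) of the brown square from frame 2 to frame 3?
(3.6, -2.1)

The brown square was at (5.6, 5.2) in frame 2 and (9.2, 3.1) in frame 3.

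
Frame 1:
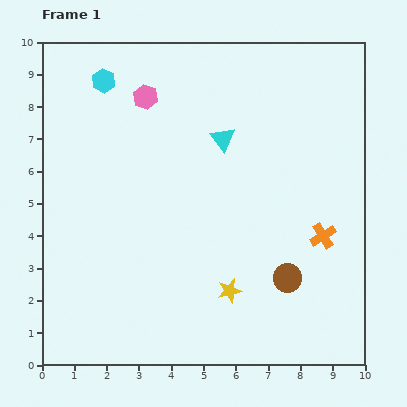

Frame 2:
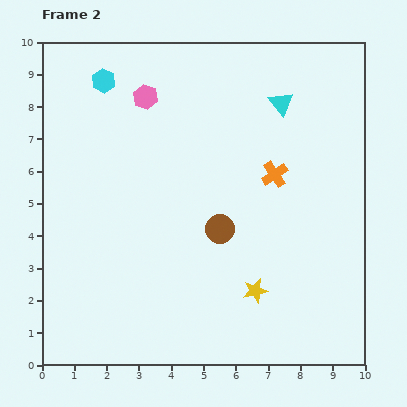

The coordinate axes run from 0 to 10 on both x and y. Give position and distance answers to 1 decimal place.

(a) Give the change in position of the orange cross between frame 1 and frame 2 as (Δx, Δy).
(-1.5, 1.9)

The orange cross was at (8.7, 4.0) in frame 1 and (7.2, 5.9) in frame 2.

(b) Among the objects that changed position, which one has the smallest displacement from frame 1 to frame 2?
the yellow star

(moved 0.8)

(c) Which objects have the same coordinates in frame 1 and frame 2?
the cyan hexagon, the pink hexagon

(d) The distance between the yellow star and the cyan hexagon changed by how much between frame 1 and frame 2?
+0.4

Distance in frame 1: 7.6. Distance in frame 2: 8.0.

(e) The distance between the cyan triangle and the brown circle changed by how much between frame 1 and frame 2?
-0.4

Distance in frame 1: 4.7. Distance in frame 2: 4.3.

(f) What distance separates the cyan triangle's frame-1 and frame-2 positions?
2.1

The cyan triangle moved from (5.6, 7.0) to (7.4, 8.1), a distance of √(1.8² + 1.1²) ≈ 2.1.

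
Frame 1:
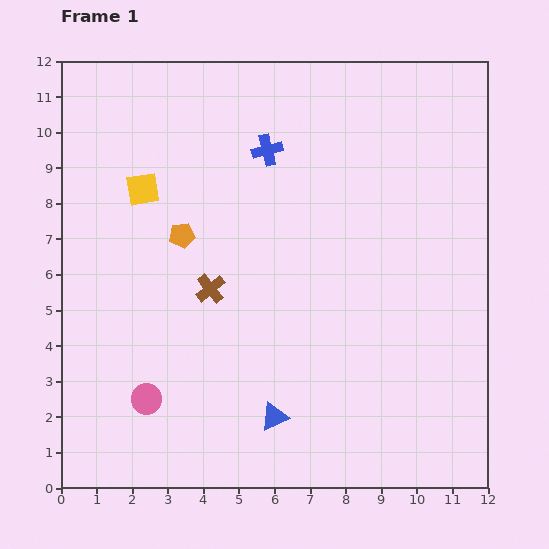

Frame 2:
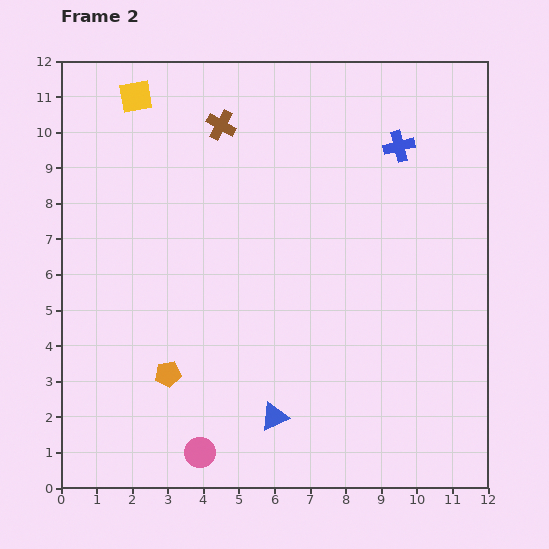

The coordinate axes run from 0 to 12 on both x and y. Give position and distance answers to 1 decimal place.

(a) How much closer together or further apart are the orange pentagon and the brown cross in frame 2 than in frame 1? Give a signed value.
+5.5

Distance in frame 1: 1.7. Distance in frame 2: 7.2.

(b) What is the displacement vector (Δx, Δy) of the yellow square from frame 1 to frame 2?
(-0.2, 2.6)

The yellow square was at (2.3, 8.4) in frame 1 and (2.1, 11.0) in frame 2.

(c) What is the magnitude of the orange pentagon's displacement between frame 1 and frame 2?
3.9

The orange pentagon moved from (3.4, 7.1) to (3.0, 3.2), a distance of √(0.4² + 3.9²) ≈ 3.9.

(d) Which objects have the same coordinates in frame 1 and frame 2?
the blue triangle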